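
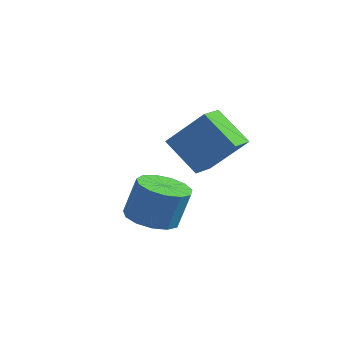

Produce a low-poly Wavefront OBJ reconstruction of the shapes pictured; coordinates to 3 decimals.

v -3.41 2.702 3.418
v -2.012 3.213 5.025
v -3.576 3.801 3.213
v -2.179 4.312 4.82
v -1.981 2.688 2.18
v -0.584 3.199 3.787
v -2.148 3.787 1.975
v -0.75 4.298 3.582
v -1.364 -0.695 1.456
v -0.698 -1.48 1.492
v -0.371 -1.131 3.06
v -1.036 -0.345 3.024
v -0.394 -1.015 1.325
v -0.066 -0.666 2.893
v -0.397 -0.448 1.199
v -0.07 -0.099 2.768
v -0.707 0.04 1.155
v -0.38 0.389 2.724
v -1.226 0.295 1.207
v -0.899 0.644 2.775
v -1.788 0.236 1.337
v -1.461 0.585 2.906
v -2.216 -0.118 1.505
v -1.889 0.231 3.074
v -2.373 -0.656 1.657
v -2.046 -0.307 3.226
v -2.209 -1.206 1.746
v -1.882 -0.856 3.314
v -1.778 -1.593 1.742
v -1.45 -1.244 3.311
v -1.214 -1.695 1.647
v -0.887 -1.346 3.216
f 2 4 1
f 5 2 1
f 1 4 3
f 3 5 1
f 2 8 4
f 6 2 5
f 6 8 2
f 4 8 3
f 7 5 3
f 3 8 7
f 7 6 5
f 8 6 7
f 10 9 13
f 10 13 11
f 11 13 14
f 11 14 12
f 13 9 15
f 13 15 14
f 14 15 16
f 14 16 12
f 15 9 17
f 15 17 16
f 16 17 18
f 16 18 12
f 17 9 19
f 17 19 18
f 18 19 20
f 18 20 12
f 19 9 21
f 19 21 20
f 20 21 22
f 20 22 12
f 21 9 23
f 21 23 22
f 22 23 24
f 22 24 12
f 23 9 25
f 23 25 24
f 24 25 26
f 24 26 12
f 25 9 27
f 25 27 26
f 26 27 28
f 26 28 12
f 27 9 29
f 27 29 28
f 28 29 30
f 28 30 12
f 29 9 31
f 29 31 30
f 30 31 32
f 30 32 12
f 31 9 10
f 31 10 32
f 32 10 11
f 32 11 12



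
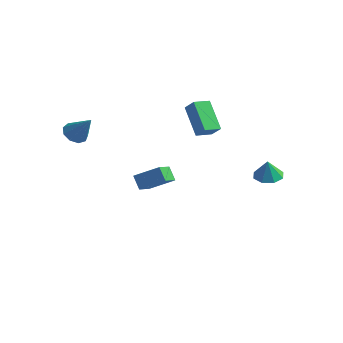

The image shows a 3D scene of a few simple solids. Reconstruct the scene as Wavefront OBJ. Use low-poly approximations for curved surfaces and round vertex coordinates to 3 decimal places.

v -3.946 3.128 -4.172
v -3.779 2.013 -3.586
v -2.731 3.719 -3.392
v -2.565 2.605 -2.806
v -3.375 2.855 -4.854
v -3.209 1.741 -4.268
v -2.161 3.447 -4.074
v -1.994 2.332 -3.488
v -3.495 -3.022 2.15
v -3.14 -2.495 1.856
v -2.525 -2.998 3.37
v -3.492 -2.323 2.132
v -3.845 -2.477 2.416
v -4.034 -2.887 2.575
v -3.972 -3.36 2.535
v -3.686 -3.675 2.315
v -3.312 -3.685 2.017
v -3.023 -3.384 1.781
v -2.955 -2.914 1.718
v -0.385 1.736 2.72
v 0.208 1.642 3.35
v -0.032 2.605 2.517
v 0.561 2.512 3.147
v 0.799 0.968 1.493
v 1.392 0.875 2.123
v 1.152 1.838 1.29
v 1.745 1.744 1.92
v 3.291 3.729 -1.881
v 4.072 3.842 -1.88
v 3.309 3.591 -0.799
v 3.764 4.357 -1.809
v 3.178 4.504 -1.78
v 2.658 4.197 -1.81
v 2.509 3.616 -1.881
v 2.817 3.1 -1.952
v 3.403 2.954 -1.981
v 3.923 3.261 -1.951
f 2 4 1
f 5 2 1
f 1 4 3
f 3 5 1
f 2 8 4
f 6 2 5
f 6 8 2
f 4 8 3
f 7 5 3
f 3 8 7
f 7 6 5
f 8 6 7
f 10 9 12
f 10 12 11
f 12 9 13
f 12 13 11
f 13 9 14
f 13 14 11
f 14 9 15
f 14 15 11
f 15 9 16
f 15 16 11
f 16 9 17
f 16 17 11
f 17 9 18
f 17 18 11
f 18 9 19
f 18 19 11
f 19 9 10
f 19 10 11
f 21 23 20
f 24 21 20
f 20 23 22
f 22 24 20
f 21 27 23
f 25 21 24
f 25 27 21
f 23 27 22
f 26 24 22
f 22 27 26
f 26 25 24
f 27 25 26
f 29 28 31
f 29 31 30
f 31 28 32
f 31 32 30
f 32 28 33
f 32 33 30
f 33 28 34
f 33 34 30
f 34 28 35
f 34 35 30
f 35 28 36
f 35 36 30
f 36 28 37
f 36 37 30
f 37 28 29
f 37 29 30



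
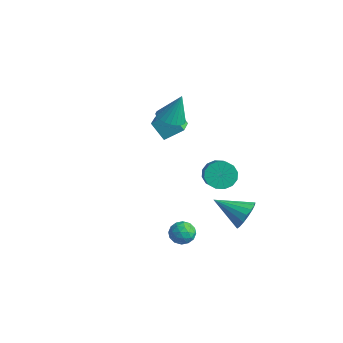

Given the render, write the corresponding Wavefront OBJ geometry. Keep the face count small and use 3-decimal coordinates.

v -1.954 0.711 1.237
v -1.321 0.191 1.277
v -1.646 1.209 2.823
v -1.178 0.455 1.167
v -1.153 0.758 1.067
v -1.25 1.054 0.993
v -1.454 1.298 0.956
v -1.734 1.452 0.962
v -2.048 1.494 1.01
v -2.347 1.416 1.093
v -2.587 1.232 1.197
v -2.73 0.968 1.308
v -2.755 0.665 1.407
v -2.658 0.369 1.481
v -2.454 0.125 1.518
v -2.174 -0.029 1.512
v -1.86 -0.071 1.464
v -1.561 0.007 1.382
v 3.395 1.331 -3.462
v 4.029 0.943 -2.921
v 2.045 0.329 -2.598
v 3.906 1.302 -2.698
v 3.665 1.667 -2.649
v 3.363 1.956 -2.788
v 3.067 2.101 -3.08
v 2.847 2.07 -3.46
v 2.753 1.87 -3.841
v 2.805 1.546 -4.134
v 2.992 1.173 -4.274
v 3.272 0.836 -4.228
v 3.58 0.612 -4.006
v 3.845 0.554 -3.66
v 4.008 0.673 -3.268
v 1.554 1.02 -1.229
v 2.019 0.875 -1.925
v 3.132 0.135 -1.027
v 2.666 0.28 -0.331
v 2.158 1.265 -1.775
v 3.27 0.524 -0.877
v 2.134 1.589 -1.478
v 3.246 0.848 -0.581
v 1.955 1.761 -1.115
v 3.067 1.02 -0.217
v 1.669 1.734 -0.782
v 2.781 0.993 0.116
v 1.351 1.516 -0.569
v 2.464 0.775 0.329
v 1.088 1.165 -0.533
v 2.201 0.425 0.365
v 0.95 0.776 -0.683
v 2.062 0.035 0.215
v 0.974 0.452 -0.979
v 2.086 -0.289 -0.082
v 1.153 0.28 -1.343
v 2.265 -0.461 -0.445
v 1.439 0.307 -1.676
v 2.551 -0.434 -0.778
v 1.756 0.525 -1.889
v 2.869 -0.216 -0.991
v -2.111 0.408 -0.429
v -2.862 0.15 0.524
v -3.242 1.551 -1.011
v -3.993 1.293 -0.058
v -1.567 1.287 0.238
v -2.318 1.029 1.191
v -2.698 2.43 -0.344
v -3.449 2.172 0.609
v 3.062 -2.996 -2.502
v 3.399 -2.695 -1.947
v 4.081 -3.305 -2.953
v 4.418 -3.004 -2.398
v 4.03 -3.597 -2.303
v 3.4 -3.406 -2.024
v 4.08 -2.594 -2.876
v 3.45 -2.403 -2.597
v 4.028 -2.447 -2.178
v 3.997 -3.067 -1.824
v 3.483 -2.933 -3.076
v 3.452 -3.553 -2.722
v 3.141 -2.818 -2.185
v 4.339 -3.182 -2.715
v 4.111 -3.53 -2.659
v 4.309 -3.354 -2.333
v 3.142 -3.236 -2.23
v 3.34 -3.06 -1.904
v 3.71 -3.59 -2.113
v 4.14 -2.94 -2.996
v 4.338 -2.764 -2.67
v 3.171 -2.646 -2.567
v 3.369 -2.47 -2.241
v 3.77 -2.41 -2.787
v 3.709 -2.496 -1.995
v 4.308 -2.678 -2.26
v 4.109 -2.436 -2.541
v 3.739 -2.324 -2.377
v 3.69 -2.86 -1.786
v 4.29 -3.042 -2.052
v 4.061 -3.391 -1.996
v 3.691 -3.278 -1.831
v 4.06 -2.715 -1.922
v 3.19 -2.958 -2.848
v 3.79 -3.14 -3.114
v 3.789 -2.722 -3.069
v 3.419 -2.609 -2.904
v 3.172 -3.322 -2.64
v 3.771 -3.504 -2.905
v 3.741 -3.676 -2.523
v 3.371 -3.564 -2.359
v 3.42 -3.285 -2.978
f 2 1 4
f 2 4 3
f 4 1 5
f 4 5 3
f 5 1 6
f 5 6 3
f 6 1 7
f 6 7 3
f 7 1 8
f 7 8 3
f 8 1 9
f 8 9 3
f 9 1 10
f 9 10 3
f 10 1 11
f 10 11 3
f 11 1 12
f 11 12 3
f 12 1 13
f 12 13 3
f 13 1 14
f 13 14 3
f 14 1 15
f 14 15 3
f 15 1 16
f 15 16 3
f 16 1 17
f 16 17 3
f 17 1 18
f 17 18 3
f 18 1 2
f 18 2 3
f 20 19 22
f 20 22 21
f 22 19 23
f 22 23 21
f 23 19 24
f 23 24 21
f 24 19 25
f 24 25 21
f 25 19 26
f 25 26 21
f 26 19 27
f 26 27 21
f 27 19 28
f 27 28 21
f 28 19 29
f 28 29 21
f 29 19 30
f 29 30 21
f 30 19 31
f 30 31 21
f 31 19 32
f 31 32 21
f 32 19 33
f 32 33 21
f 33 19 20
f 33 20 21
f 35 34 38
f 35 38 36
f 36 38 39
f 36 39 37
f 38 34 40
f 38 40 39
f 39 40 41
f 39 41 37
f 40 34 42
f 40 42 41
f 41 42 43
f 41 43 37
f 42 34 44
f 42 44 43
f 43 44 45
f 43 45 37
f 44 34 46
f 44 46 45
f 45 46 47
f 45 47 37
f 46 34 48
f 46 48 47
f 47 48 49
f 47 49 37
f 48 34 50
f 48 50 49
f 49 50 51
f 49 51 37
f 50 34 52
f 50 52 51
f 51 52 53
f 51 53 37
f 52 34 54
f 52 54 53
f 53 54 55
f 53 55 37
f 54 34 56
f 54 56 55
f 55 56 57
f 55 57 37
f 56 34 58
f 56 58 57
f 57 58 59
f 57 59 37
f 58 34 35
f 58 35 59
f 59 35 36
f 59 36 37
f 61 63 60
f 64 61 60
f 60 63 62
f 62 64 60
f 61 67 63
f 65 61 64
f 65 67 61
f 63 67 62
f 66 64 62
f 62 67 66
f 66 65 64
f 67 65 66
f 68 105 84
f 105 79 108
f 84 108 73
f 105 108 84
f 68 84 80
f 84 73 85
f 80 85 69
f 84 85 80
f 68 80 89
f 80 69 90
f 89 90 75
f 80 90 89
f 68 89 101
f 89 75 104
f 101 104 78
f 89 104 101
f 68 101 105
f 101 78 109
f 105 109 79
f 101 109 105
f 69 85 96
f 85 73 99
f 96 99 77
f 85 99 96
f 73 108 86
f 108 79 107
f 86 107 72
f 108 107 86
f 79 109 106
f 109 78 102
f 106 102 70
f 109 102 106
f 78 104 103
f 104 75 91
f 103 91 74
f 104 91 103
f 75 90 95
f 90 69 92
f 95 92 76
f 90 92 95
f 71 97 83
f 97 77 98
f 83 98 72
f 97 98 83
f 71 83 81
f 83 72 82
f 81 82 70
f 83 82 81
f 71 81 88
f 81 70 87
f 88 87 74
f 81 87 88
f 71 88 93
f 88 74 94
f 93 94 76
f 88 94 93
f 71 93 97
f 93 76 100
f 97 100 77
f 93 100 97
f 72 98 86
f 98 77 99
f 86 99 73
f 98 99 86
f 70 82 106
f 82 72 107
f 106 107 79
f 82 107 106
f 74 87 103
f 87 70 102
f 103 102 78
f 87 102 103
f 76 94 95
f 94 74 91
f 95 91 75
f 94 91 95
f 77 100 96
f 100 76 92
f 96 92 69
f 100 92 96



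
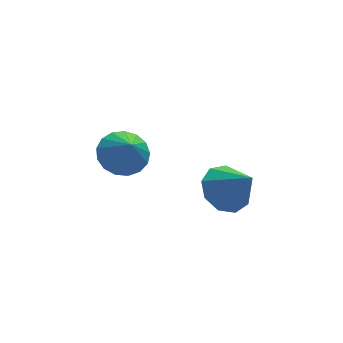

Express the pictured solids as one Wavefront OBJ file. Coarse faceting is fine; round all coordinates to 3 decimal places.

v -0.115 0.155 -0.666
v 0.264 -0.481 -1.141
v -0.005 -0.535 0.346
v 0.588 -0.244 -1.014
v 0.751 0.086 -0.808
v 0.715 0.431 -0.569
v 0.489 0.712 -0.352
v 0.125 0.867 -0.207
v -0.294 0.858 -0.168
v -0.673 0.688 -0.242
v -0.923 0.396 -0.414
v -0.988 0.049 -0.644
v -0.854 -0.274 -0.878
v -0.55 -0.499 -1.064
v -0.146 -0.573 -1.159
v 3.567 0.806 -4.101
v 4.475 0.942 -4.442
v 4.173 -0.086 -2.839
v 4.314 1.434 -4.016
v 3.802 1.632 -3.631
v 3.181 1.444 -3.465
v 2.74 0.956 -3.597
v 2.686 0.398 -3.965
v 3.044 0.031 -4.396
v 3.646 0.026 -4.69
v 4.212 0.386 -4.708
f 2 1 4
f 2 4 3
f 4 1 5
f 4 5 3
f 5 1 6
f 5 6 3
f 6 1 7
f 6 7 3
f 7 1 8
f 7 8 3
f 8 1 9
f 8 9 3
f 9 1 10
f 9 10 3
f 10 1 11
f 10 11 3
f 11 1 12
f 11 12 3
f 12 1 13
f 12 13 3
f 13 1 14
f 13 14 3
f 14 1 15
f 14 15 3
f 15 1 2
f 15 2 3
f 17 16 19
f 17 19 18
f 19 16 20
f 19 20 18
f 20 16 21
f 20 21 18
f 21 16 22
f 21 22 18
f 22 16 23
f 22 23 18
f 23 16 24
f 23 24 18
f 24 16 25
f 24 25 18
f 25 16 26
f 25 26 18
f 26 16 17
f 26 17 18



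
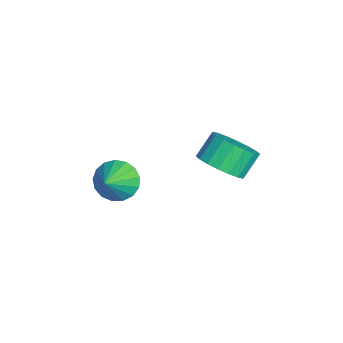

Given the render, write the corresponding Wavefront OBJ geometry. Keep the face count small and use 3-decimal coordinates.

v -0.342 2.521 0.824
v 0.464 2.748 1.152
v -0.011 3.287 1.945
v -0.818 3.059 1.616
v 0.383 3.048 0.9
v -0.093 3.587 1.693
v 0.158 3.244 0.632
v -0.317 3.783 1.425
v -0.166 3.296 0.402
v -0.641 3.835 1.195
v -0.525 3.195 0.256
v -1 3.734 1.049
v -0.847 2.96 0.222
v -1.323 3.499 1.015
v -1.07 2.638 0.307
v -1.545 3.177 1.1
v -1.149 2.293 0.495
v -1.624 2.832 1.288
v -1.067 1.993 0.747
v -1.543 2.532 1.54
v -0.843 1.797 1.015
v -1.318 2.336 1.808
v -0.519 1.745 1.245
v -0.994 2.284 2.038
v -0.16 1.846 1.391
v -0.635 2.385 2.184
v 0.163 2.081 1.425
v -0.313 2.62 2.218
v 0.385 2.403 1.34
v -0.09 2.942 2.133
v -0.842 -0.848 -0.227
v -0.404 -1.003 -0.902
v 0.122 -1.232 0.487
v -0.318 -0.629 -0.818
v -0.352 -0.306 -0.598
v -0.499 -0.107 -0.293
v -0.724 -0.078 0.027
v -0.977 -0.225 0.289
v -1.198 -0.515 0.433
v -1.338 -0.882 0.425
v -1.365 -1.241 0.268
v -1.272 -1.51 -0.002
v -1.08 -1.627 -0.324
v -0.834 -1.566 -0.623
v -0.59 -1.341 -0.832
f 2 1 5
f 2 5 3
f 3 5 6
f 3 6 4
f 5 1 7
f 5 7 6
f 6 7 8
f 6 8 4
f 7 1 9
f 7 9 8
f 8 9 10
f 8 10 4
f 9 1 11
f 9 11 10
f 10 11 12
f 10 12 4
f 11 1 13
f 11 13 12
f 12 13 14
f 12 14 4
f 13 1 15
f 13 15 14
f 14 15 16
f 14 16 4
f 15 1 17
f 15 17 16
f 16 17 18
f 16 18 4
f 17 1 19
f 17 19 18
f 18 19 20
f 18 20 4
f 19 1 21
f 19 21 20
f 20 21 22
f 20 22 4
f 21 1 23
f 21 23 22
f 22 23 24
f 22 24 4
f 23 1 25
f 23 25 24
f 24 25 26
f 24 26 4
f 25 1 27
f 25 27 26
f 26 27 28
f 26 28 4
f 27 1 29
f 27 29 28
f 28 29 30
f 28 30 4
f 29 1 2
f 29 2 30
f 30 2 3
f 30 3 4
f 32 31 34
f 32 34 33
f 34 31 35
f 34 35 33
f 35 31 36
f 35 36 33
f 36 31 37
f 36 37 33
f 37 31 38
f 37 38 33
f 38 31 39
f 38 39 33
f 39 31 40
f 39 40 33
f 40 31 41
f 40 41 33
f 41 31 42
f 41 42 33
f 42 31 43
f 42 43 33
f 43 31 44
f 43 44 33
f 44 31 45
f 44 45 33
f 45 31 32
f 45 32 33



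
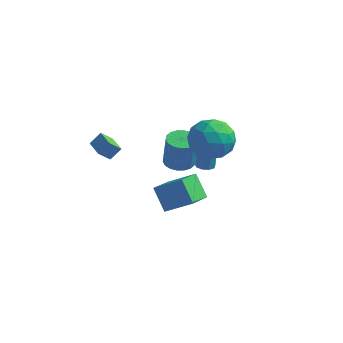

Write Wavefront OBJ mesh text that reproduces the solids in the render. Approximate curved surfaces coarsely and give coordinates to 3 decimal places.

v 1.125 1.897 -0.492
v 1.634 1.876 -0.499
v 1.665 2.102 1.044
v 1.155 2.123 1.052
v 1.527 2.205 -0.545
v 1.558 2.431 0.998
v 1.232 2.39 -0.566
v 1.263 2.616 0.977
v 0.887 2.344 -0.552
v 0.918 2.57 0.991
v 0.652 2.089 -0.51
v 0.683 2.315 1.033
v 0.639 1.744 -0.46
v 0.67 1.97 1.084
v 0.853 1.471 -0.424
v 0.884 1.697 1.119
v 1.194 1.397 -0.42
v 1.225 1.623 1.123
v 1.502 1.557 -0.449
v 1.533 1.783 1.094
v -2.839 -1.369 1.539
v -3.228 -1.839 2.131
v -2.476 -0.928 2.127
v -2.865 -1.398 2.719
v -1.975 -2.082 1.541
v -2.364 -2.552 2.133
v -1.612 -1.641 2.129
v -2.001 -2.111 2.721
v 1.471 1.576 2.728
v 2.182 1.331 1.728
v 2.018 -0.191 3.552
v 2.729 -0.436 2.552
v 3.056 0.476 3.342
v 2.718 1.568 2.834
v 1.482 -0.428 2.446
v 1.144 0.664 1.938
v 2.189 0.092 1.554
v 3.161 0.651 2.108
v 1.039 0.489 3.172
v 2.011 1.048 3.726
v 1.778 1.609 2.156
v 2.422 -0.469 3.124
v 2.614 0.068 3.589
v 3.032 -0.077 3.001
v 2.093 1.748 2.806
v 2.511 1.604 2.218
v 3.025 1.102 3.167
v 1.689 -0.464 3.062
v 2.107 -0.608 2.474
v 1.168 1.217 2.279
v 1.586 1.072 1.691
v 1.175 0.038 2.113
v 2.2 0.736 1.466
v 2.522 -0.303 1.95
v 1.789 -0.298 1.888
v 1.59 0.344 1.589
v 2.772 1.064 1.791
v 3.094 0.026 2.275
v 3.286 0.562 2.74
v 3.087 1.204 2.441
v 2.776 0.336 1.689
v 1.106 1.114 3.005
v 1.428 0.076 3.489
v 1.113 -0.064 2.839
v 0.914 0.578 2.54
v 1.678 1.443 3.33
v 2 0.404 3.814
v 2.61 0.796 3.691
v 2.411 1.438 3.392
v 1.424 0.804 3.591
v -1.136 3.512 -1.991
v -0.319 3.623 -2.085
v -0.087 3.499 -0.224
v -0.904 3.388 -0.129
v -0.445 3.968 -2.047
v -0.213 3.844 -0.185
v -0.708 4.223 -1.997
v -0.476 4.099 -0.135
v -1.055 4.337 -1.946
v -0.823 4.213 -0.084
v -1.419 4.287 -1.904
v -1.187 4.164 -0.042
v -1.726 4.084 -1.879
v -1.495 3.961 -0.018
v -1.917 3.768 -1.876
v -1.685 3.644 -0.015
v -1.953 3.401 -1.896
v -1.721 3.277 -0.035
v -1.827 3.056 -1.935
v -1.595 2.932 -0.073
v -1.564 2.801 -1.985
v -1.332 2.677 -0.123
v -1.217 2.687 -2.036
v -0.985 2.563 -0.174
v -0.853 2.736 -2.078
v -0.621 2.613 -0.216
v -0.545 2.939 -2.102
v -0.314 2.816 -0.241
v -0.355 3.256 -2.105
v -0.123 3.132 -0.244
v -1.417 2.821 -3.211
v -1.375 1.158 -2.548
v -0.021 3.197 -2.355
v 0.021 1.535 -1.693
v -0.561 2.365 -4.407
v -0.519 0.703 -3.745
v 0.835 2.742 -3.552
v 0.877 1.079 -2.889
f 2 1 5
f 2 5 3
f 3 5 6
f 3 6 4
f 5 1 7
f 5 7 6
f 6 7 8
f 6 8 4
f 7 1 9
f 7 9 8
f 8 9 10
f 8 10 4
f 9 1 11
f 9 11 10
f 10 11 12
f 10 12 4
f 11 1 13
f 11 13 12
f 12 13 14
f 12 14 4
f 13 1 15
f 13 15 14
f 14 15 16
f 14 16 4
f 15 1 17
f 15 17 16
f 16 17 18
f 16 18 4
f 17 1 19
f 17 19 18
f 18 19 20
f 18 20 4
f 19 1 2
f 19 2 20
f 20 2 3
f 20 3 4
f 22 24 21
f 25 22 21
f 21 24 23
f 23 25 21
f 22 28 24
f 26 22 25
f 26 28 22
f 24 28 23
f 27 25 23
f 23 28 27
f 27 26 25
f 28 26 27
f 29 66 45
f 66 40 69
f 45 69 34
f 66 69 45
f 29 45 41
f 45 34 46
f 41 46 30
f 45 46 41
f 29 41 50
f 41 30 51
f 50 51 36
f 41 51 50
f 29 50 62
f 50 36 65
f 62 65 39
f 50 65 62
f 29 62 66
f 62 39 70
f 66 70 40
f 62 70 66
f 30 46 57
f 46 34 60
f 57 60 38
f 46 60 57
f 34 69 47
f 69 40 68
f 47 68 33
f 69 68 47
f 40 70 67
f 70 39 63
f 67 63 31
f 70 63 67
f 39 65 64
f 65 36 52
f 64 52 35
f 65 52 64
f 36 51 56
f 51 30 53
f 56 53 37
f 51 53 56
f 32 58 44
f 58 38 59
f 44 59 33
f 58 59 44
f 32 44 42
f 44 33 43
f 42 43 31
f 44 43 42
f 32 42 49
f 42 31 48
f 49 48 35
f 42 48 49
f 32 49 54
f 49 35 55
f 54 55 37
f 49 55 54
f 32 54 58
f 54 37 61
f 58 61 38
f 54 61 58
f 33 59 47
f 59 38 60
f 47 60 34
f 59 60 47
f 31 43 67
f 43 33 68
f 67 68 40
f 43 68 67
f 35 48 64
f 48 31 63
f 64 63 39
f 48 63 64
f 37 55 56
f 55 35 52
f 56 52 36
f 55 52 56
f 38 61 57
f 61 37 53
f 57 53 30
f 61 53 57
f 72 71 75
f 72 75 73
f 73 75 76
f 73 76 74
f 75 71 77
f 75 77 76
f 76 77 78
f 76 78 74
f 77 71 79
f 77 79 78
f 78 79 80
f 78 80 74
f 79 71 81
f 79 81 80
f 80 81 82
f 80 82 74
f 81 71 83
f 81 83 82
f 82 83 84
f 82 84 74
f 83 71 85
f 83 85 84
f 84 85 86
f 84 86 74
f 85 71 87
f 85 87 86
f 86 87 88
f 86 88 74
f 87 71 89
f 87 89 88
f 88 89 90
f 88 90 74
f 89 71 91
f 89 91 90
f 90 91 92
f 90 92 74
f 91 71 93
f 91 93 92
f 92 93 94
f 92 94 74
f 93 71 95
f 93 95 94
f 94 95 96
f 94 96 74
f 95 71 97
f 95 97 96
f 96 97 98
f 96 98 74
f 97 71 99
f 97 99 98
f 98 99 100
f 98 100 74
f 99 71 72
f 99 72 100
f 100 72 73
f 100 73 74
f 102 104 101
f 105 102 101
f 101 104 103
f 103 105 101
f 102 108 104
f 106 102 105
f 106 108 102
f 104 108 103
f 107 105 103
f 103 108 107
f 107 106 105
f 108 106 107



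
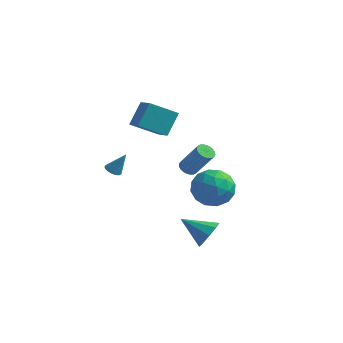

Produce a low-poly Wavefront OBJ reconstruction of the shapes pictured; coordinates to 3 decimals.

v -3.167 -2.183 -0.79
v -2.792 -2.514 -0.894
v -2.553 -1.857 0.39
v -2.714 -2.304 -0.992
v -2.74 -2.067 -1.044
v -2.863 -1.857 -1.038
v -3.056 -1.721 -0.975
v -3.275 -1.691 -0.87
v -3.468 -1.774 -0.747
v -3.593 -1.951 -0.633
v -3.62 -2.181 -0.556
v -3.543 -2.411 -0.532
v -3.38 -2.589 -0.567
v -3.168 -2.675 -0.654
v -2.956 -2.647 -0.772
v -1.718 -2.05 2.876
v -1.567 -1.052 4.091
v -2.71 -1.176 2.281
v -2.56 -0.178 3.496
v -0.46 -1.202 2.024
v -0.31 -0.204 3.239
v -1.453 -0.328 1.429
v -1.302 0.67 2.644
v 2.671 -2.604 -3.832
v 3.136 -2.796 -3.05
v 1.129 -2.816 -2.968
v 3.027 -2.171 -3.09
v 2.752 -1.748 -3.477
v 2.438 -1.725 -4.03
v 2.234 -2.114 -4.491
v 2.234 -2.731 -4.643
v 2.438 -3.289 -4.416
v 2.752 -3.526 -3.915
v 3.027 -3.332 -3.376
v 1.541 -1.715 -0.059
v 2.507 -0.924 0.031
v 2.353 -2.516 -1.731
v 3.319 -1.725 -1.641
v 3.18 -2.642 -0.801
v 2.679 -2.147 0.233
v 2.181 -1.293 -1.933
v 1.68 -0.798 -0.899
v 2.903 -0.664 -1.127
v 3.52 -1.497 -0.428
v 1.34 -1.943 -1.272
v 1.957 -2.776 -0.573
v 1.953 -1.249 0.133
v 2.907 -2.191 -1.833
v 2.826 -2.73 -1.339
v 3.394 -2.265 -1.286
v 2.054 -1.968 0.251
v 2.621 -1.503 0.304
v 3.017 -2.513 -0.185
v 2.239 -1.937 -2.004
v 2.806 -1.472 -1.951
v 1.466 -1.175 -0.414
v 2.034 -0.71 -0.361
v 1.843 -0.927 -1.515
v 2.753 -0.631 -0.495
v 3.23 -1.102 -1.478
v 2.562 -0.848 -1.649
v 2.267 -0.557 -1.041
v 3.116 -1.121 -0.084
v 3.593 -1.592 -1.067
v 3.512 -2.131 -0.573
v 3.217 -1.84 0.035
v 3.348 -0.968 -0.764
v 1.267 -1.848 -0.633
v 1.744 -2.319 -1.616
v 1.643 -1.6 -1.735
v 1.348 -1.309 -1.127
v 1.63 -2.338 -0.222
v 2.107 -2.809 -1.205
v 2.593 -2.883 -0.659
v 2.298 -2.592 -0.051
v 1.512 -2.472 -0.936
v -0.251 0.776 -1.392
v 0.211 0.804 -1.707
v 1.294 0.753 -0.122
v 0.831 0.724 0.192
v 0.17 1.016 -1.673
v 1.253 0.964 -0.088
v 0.065 1.191 -1.595
v 1.148 1.14 -0.01
v -0.088 1.303 -1.487
v 0.994 1.252 0.098
v -0.266 1.335 -1.364
v 0.816 1.284 0.221
v -0.442 1.281 -1.246
v 0.641 1.23 0.339
v -0.589 1.151 -1.15
v 0.494 1.1 0.435
v -0.684 0.963 -1.091
v 0.398 0.912 0.494
v -0.714 0.747 -1.078
v 0.369 0.696 0.507
v -0.673 0.536 -1.112
v 0.41 0.484 0.473
v -0.568 0.36 -1.19
v 0.515 0.309 0.395
v -0.414 0.248 -1.298
v 0.668 0.197 0.287
v -0.236 0.216 -1.421
v 0.846 0.165 0.164
v -0.061 0.27 -1.539
v 1.022 0.219 0.046
v 0.086 0.4 -1.635
v 1.169 0.349 -0.05
v 0.182 0.588 -1.694
v 1.264 0.537 -0.109
f 2 1 4
f 2 4 3
f 4 1 5
f 4 5 3
f 5 1 6
f 5 6 3
f 6 1 7
f 6 7 3
f 7 1 8
f 7 8 3
f 8 1 9
f 8 9 3
f 9 1 10
f 9 10 3
f 10 1 11
f 10 11 3
f 11 1 12
f 11 12 3
f 12 1 13
f 12 13 3
f 13 1 14
f 13 14 3
f 14 1 15
f 14 15 3
f 15 1 2
f 15 2 3
f 17 19 16
f 20 17 16
f 16 19 18
f 18 20 16
f 17 23 19
f 21 17 20
f 21 23 17
f 19 23 18
f 22 20 18
f 18 23 22
f 22 21 20
f 23 21 22
f 25 24 27
f 25 27 26
f 27 24 28
f 27 28 26
f 28 24 29
f 28 29 26
f 29 24 30
f 29 30 26
f 30 24 31
f 30 31 26
f 31 24 32
f 31 32 26
f 32 24 33
f 32 33 26
f 33 24 34
f 33 34 26
f 34 24 25
f 34 25 26
f 35 72 51
f 72 46 75
f 51 75 40
f 72 75 51
f 35 51 47
f 51 40 52
f 47 52 36
f 51 52 47
f 35 47 56
f 47 36 57
f 56 57 42
f 47 57 56
f 35 56 68
f 56 42 71
f 68 71 45
f 56 71 68
f 35 68 72
f 68 45 76
f 72 76 46
f 68 76 72
f 36 52 63
f 52 40 66
f 63 66 44
f 52 66 63
f 40 75 53
f 75 46 74
f 53 74 39
f 75 74 53
f 46 76 73
f 76 45 69
f 73 69 37
f 76 69 73
f 45 71 70
f 71 42 58
f 70 58 41
f 71 58 70
f 42 57 62
f 57 36 59
f 62 59 43
f 57 59 62
f 38 64 50
f 64 44 65
f 50 65 39
f 64 65 50
f 38 50 48
f 50 39 49
f 48 49 37
f 50 49 48
f 38 48 55
f 48 37 54
f 55 54 41
f 48 54 55
f 38 55 60
f 55 41 61
f 60 61 43
f 55 61 60
f 38 60 64
f 60 43 67
f 64 67 44
f 60 67 64
f 39 65 53
f 65 44 66
f 53 66 40
f 65 66 53
f 37 49 73
f 49 39 74
f 73 74 46
f 49 74 73
f 41 54 70
f 54 37 69
f 70 69 45
f 54 69 70
f 43 61 62
f 61 41 58
f 62 58 42
f 61 58 62
f 44 67 63
f 67 43 59
f 63 59 36
f 67 59 63
f 78 77 81
f 78 81 79
f 79 81 82
f 79 82 80
f 81 77 83
f 81 83 82
f 82 83 84
f 82 84 80
f 83 77 85
f 83 85 84
f 84 85 86
f 84 86 80
f 85 77 87
f 85 87 86
f 86 87 88
f 86 88 80
f 87 77 89
f 87 89 88
f 88 89 90
f 88 90 80
f 89 77 91
f 89 91 90
f 90 91 92
f 90 92 80
f 91 77 93
f 91 93 92
f 92 93 94
f 92 94 80
f 93 77 95
f 93 95 94
f 94 95 96
f 94 96 80
f 95 77 97
f 95 97 96
f 96 97 98
f 96 98 80
f 97 77 99
f 97 99 98
f 98 99 100
f 98 100 80
f 99 77 101
f 99 101 100
f 100 101 102
f 100 102 80
f 101 77 103
f 101 103 102
f 102 103 104
f 102 104 80
f 103 77 105
f 103 105 104
f 104 105 106
f 104 106 80
f 105 77 107
f 105 107 106
f 106 107 108
f 106 108 80
f 107 77 109
f 107 109 108
f 108 109 110
f 108 110 80
f 109 77 78
f 109 78 110
f 110 78 79
f 110 79 80



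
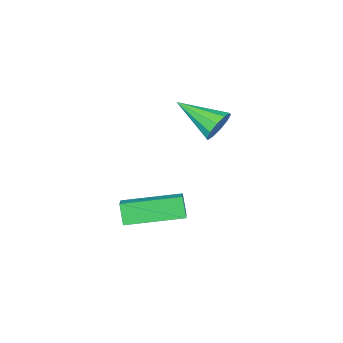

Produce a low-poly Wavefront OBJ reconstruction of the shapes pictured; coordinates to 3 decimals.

v -0.324 -2.051 -0.682
v 0.048 -1.654 -0.18
v 0.404 -3.649 0.042
v -0.36 -1.759 -0.003
v -0.754 -1.976 -0.084
v -0.984 -2.221 -0.394
v -0.962 -2.401 -0.814
v -0.696 -2.447 -1.184
v -0.288 -2.342 -1.361
v 0.106 -2.125 -1.279
v 0.336 -1.88 -0.969
v 0.314 -1.7 -0.549
v 4.444 -1.059 -3.221
v 4.307 -1.479 -2.426
v 2.604 0.076 -2.939
v 2.467 -0.344 -2.143
v 4.933 -0.376 -2.777
v 4.796 -0.796 -1.981
v 3.093 0.759 -2.494
v 2.956 0.339 -1.699
f 2 1 4
f 2 4 3
f 4 1 5
f 4 5 3
f 5 1 6
f 5 6 3
f 6 1 7
f 6 7 3
f 7 1 8
f 7 8 3
f 8 1 9
f 8 9 3
f 9 1 10
f 9 10 3
f 10 1 11
f 10 11 3
f 11 1 12
f 11 12 3
f 12 1 2
f 12 2 3
f 14 16 13
f 17 14 13
f 13 16 15
f 15 17 13
f 14 20 16
f 18 14 17
f 18 20 14
f 16 20 15
f 19 17 15
f 15 20 19
f 19 18 17
f 20 18 19



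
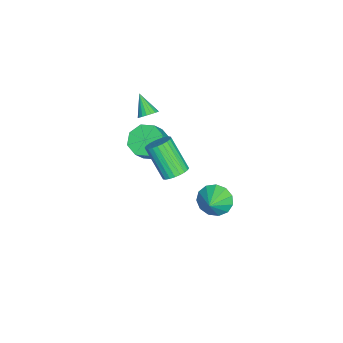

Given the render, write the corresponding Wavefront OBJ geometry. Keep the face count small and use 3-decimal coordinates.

v 0.584 -2.55 3.005
v 0.876 -2.343 3.396
v -0.144 -3.13 3.855
v 0.708 -2.18 3.364
v 0.516 -2.091 3.26
v 0.337 -2.092 3.107
v 0.208 -2.184 2.932
v 0.152 -2.349 2.773
v 0.182 -2.553 2.659
v 0.292 -2.757 2.614
v 0.46 -2.92 2.646
v 0.652 -3.01 2.75
v 0.83 -3.008 2.904
v 0.96 -2.916 3.078
v 1.016 -2.752 3.238
v 0.985 -2.547 3.351
v 0.547 0.717 -3.4
v 1.002 0.482 -4.177
v 1.593 0.623 -2.76
v 1.028 1.004 -4.143
v 0.902 1.435 -3.873
v 0.663 1.638 -3.453
v 0.387 1.549 -3.017
v 0.162 1.195 -2.702
v 0.06 0.69 -2.609
v 0.112 0.193 -2.767
v 0.302 -0.137 -3.127
v 0.571 -0.196 -3.573
v 0.831 0.035 -3.965
v -0.85 -2.65 -0.838
v -0.084 -2.285 -1.264
v 0.537 -2.545 -0.368
v -0.23 -2.91 0.058
v -0.445 -1.792 -0.87
v 0.176 -2.052 0.025
v -1.043 -1.801 -0.458
v -0.422 -2.061 0.438
v -1.529 -2.308 -0.268
v -0.908 -2.567 0.628
v -1.617 -3.015 -0.412
v -0.996 -3.275 0.484
v -1.256 -3.508 -0.805
v -0.635 -3.768 0.09
v -0.658 -3.499 -1.218
v -0.037 -3.759 -0.322
v -0.172 -2.993 -1.408
v 0.449 -3.252 -0.512
v 3.62 -0.634 1.872
v 4.066 -1.134 1.755
v 3.366 -2.105 3.231
v 2.92 -1.606 3.348
v 4.204 -0.98 1.922
v 3.503 -1.951 3.397
v 4.252 -0.773 2.081
v 3.552 -1.745 3.556
v 4.205 -0.546 2.209
v 3.504 -1.517 3.684
v 4.068 -0.331 2.285
v 3.367 -1.302 3.76
v 3.863 -0.163 2.298
v 3.163 -1.134 3.773
v 3.622 -0.067 2.247
v 2.921 -1.038 3.722
v 3.38 -0.057 2.138
v 2.679 -1.028 3.613
v 3.174 -0.135 1.989
v 2.474 -1.106 3.465
v 3.037 -0.289 1.823
v 2.336 -1.26 3.298
v 2.988 -0.495 1.664
v 2.288 -1.467 3.139
v 3.036 -0.723 1.536
v 2.335 -1.694 3.011
v 3.173 -0.938 1.46
v 2.472 -1.909 2.935
v 3.377 -1.106 1.447
v 2.677 -2.077 2.922
v 3.619 -1.202 1.498
v 2.918 -2.173 2.973
v 3.861 -1.212 1.607
v 3.16 -2.183 3.082
f 2 1 4
f 2 4 3
f 4 1 5
f 4 5 3
f 5 1 6
f 5 6 3
f 6 1 7
f 6 7 3
f 7 1 8
f 7 8 3
f 8 1 9
f 8 9 3
f 9 1 10
f 9 10 3
f 10 1 11
f 10 11 3
f 11 1 12
f 11 12 3
f 12 1 13
f 12 13 3
f 13 1 14
f 13 14 3
f 14 1 15
f 14 15 3
f 15 1 16
f 15 16 3
f 16 1 2
f 16 2 3
f 18 17 20
f 18 20 19
f 20 17 21
f 20 21 19
f 21 17 22
f 21 22 19
f 22 17 23
f 22 23 19
f 23 17 24
f 23 24 19
f 24 17 25
f 24 25 19
f 25 17 26
f 25 26 19
f 26 17 27
f 26 27 19
f 27 17 28
f 27 28 19
f 28 17 29
f 28 29 19
f 29 17 18
f 29 18 19
f 31 30 34
f 31 34 32
f 32 34 35
f 32 35 33
f 34 30 36
f 34 36 35
f 35 36 37
f 35 37 33
f 36 30 38
f 36 38 37
f 37 38 39
f 37 39 33
f 38 30 40
f 38 40 39
f 39 40 41
f 39 41 33
f 40 30 42
f 40 42 41
f 41 42 43
f 41 43 33
f 42 30 44
f 42 44 43
f 43 44 45
f 43 45 33
f 44 30 46
f 44 46 45
f 45 46 47
f 45 47 33
f 46 30 31
f 46 31 47
f 47 31 32
f 47 32 33
f 49 48 52
f 49 52 50
f 50 52 53
f 50 53 51
f 52 48 54
f 52 54 53
f 53 54 55
f 53 55 51
f 54 48 56
f 54 56 55
f 55 56 57
f 55 57 51
f 56 48 58
f 56 58 57
f 57 58 59
f 57 59 51
f 58 48 60
f 58 60 59
f 59 60 61
f 59 61 51
f 60 48 62
f 60 62 61
f 61 62 63
f 61 63 51
f 62 48 64
f 62 64 63
f 63 64 65
f 63 65 51
f 64 48 66
f 64 66 65
f 65 66 67
f 65 67 51
f 66 48 68
f 66 68 67
f 67 68 69
f 67 69 51
f 68 48 70
f 68 70 69
f 69 70 71
f 69 71 51
f 70 48 72
f 70 72 71
f 71 72 73
f 71 73 51
f 72 48 74
f 72 74 73
f 73 74 75
f 73 75 51
f 74 48 76
f 74 76 75
f 75 76 77
f 75 77 51
f 76 48 78
f 76 78 77
f 77 78 79
f 77 79 51
f 78 48 80
f 78 80 79
f 79 80 81
f 79 81 51
f 80 48 49
f 80 49 81
f 81 49 50
f 81 50 51



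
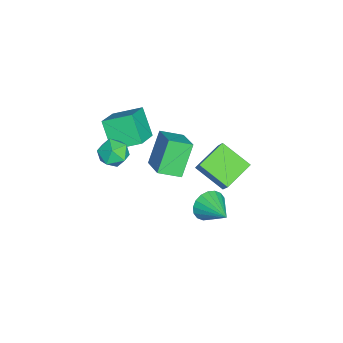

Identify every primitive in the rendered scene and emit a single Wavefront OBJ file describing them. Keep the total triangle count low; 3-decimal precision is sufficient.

v -2.171 -0.807 0.418
v -1.887 -2.031 0.938
v -0.724 -0.135 1.207
v -0.44 -1.359 1.728
v -1.04 -1.261 -1.268
v -0.756 -2.485 -0.747
v 0.407 -0.589 -0.478
v 0.691 -1.813 0.042
v -0.019 0.788 -3.353
v 0.516 0.546 -4.125
v 1.299 1.832 -2.767
v 0.301 0.895 -4.262
v 0.023 1.222 -4.219
v -0.264 1.463 -4.005
v -0.502 1.571 -3.661
v -0.644 1.524 -3.256
v -0.663 1.331 -2.871
v -0.554 1.03 -2.58
v -0.339 0.682 -2.443
v -0.061 0.355 -2.486
v 0.226 0.113 -2.701
v 0.464 0.006 -3.044
v 0.606 0.053 -3.449
v 0.625 0.246 -3.835
v 2.243 -3.609 2.075
v 2.705 -4.073 2.729
v 1.015 -3.627 2.931
v 1.477 -4.091 3.585
v 1.689 -3.208 3.407
v 2.448 -3.197 2.878
v 1.272 -4.503 2.782
v 2.031 -4.492 2.253
v 2.106 -4.626 3.165
v 2.363 -3.825 3.552
v 1.357 -3.875 2.108
v 1.614 -3.074 2.495
v -0.416 -3.744 1.325
v -1.369 -4.373 2.678
v -0.524 -2.205 1.965
v -1.477 -2.834 3.318
v 1.197 -4.046 2.322
v 0.244 -4.675 3.675
v 1.089 -2.507 2.962
v 0.136 -3.136 4.315
v -1.228 -0.086 -1.387
v -2.532 0.954 -0.71
v -0.479 1.451 -2.304
v -1.783 2.49 -1.628
v -0.257 0.25 -0.032
v -1.561 1.289 0.644
v 0.492 1.786 -0.95
v -0.812 2.826 -0.273
f 2 4 1
f 5 2 1
f 1 4 3
f 3 5 1
f 2 8 4
f 6 2 5
f 6 8 2
f 4 8 3
f 7 5 3
f 3 8 7
f 7 6 5
f 8 6 7
f 10 9 12
f 10 12 11
f 12 9 13
f 12 13 11
f 13 9 14
f 13 14 11
f 14 9 15
f 14 15 11
f 15 9 16
f 15 16 11
f 16 9 17
f 16 17 11
f 17 9 18
f 17 18 11
f 18 9 19
f 18 19 11
f 19 9 20
f 19 20 11
f 20 9 21
f 20 21 11
f 21 9 22
f 21 22 11
f 22 9 23
f 22 23 11
f 23 9 24
f 23 24 11
f 24 9 10
f 24 10 11
f 25 36 30
f 25 30 26
f 25 26 32
f 25 32 35
f 25 35 36
f 26 30 34
f 30 36 29
f 36 35 27
f 35 32 31
f 32 26 33
f 28 34 29
f 28 29 27
f 28 27 31
f 28 31 33
f 28 33 34
f 29 34 30
f 27 29 36
f 31 27 35
f 33 31 32
f 34 33 26
f 38 40 37
f 41 38 37
f 37 40 39
f 39 41 37
f 38 44 40
f 42 38 41
f 42 44 38
f 40 44 39
f 43 41 39
f 39 44 43
f 43 42 41
f 44 42 43
f 46 48 45
f 49 46 45
f 45 48 47
f 47 49 45
f 46 52 48
f 50 46 49
f 50 52 46
f 48 52 47
f 51 49 47
f 47 52 51
f 51 50 49
f 52 50 51



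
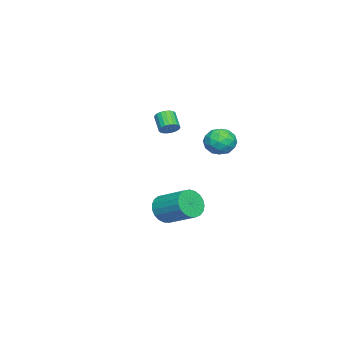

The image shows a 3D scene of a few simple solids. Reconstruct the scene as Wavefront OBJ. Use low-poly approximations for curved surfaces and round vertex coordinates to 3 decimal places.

v -2.474 0.915 2.524
v -2.265 1.226 2.941
v -2.918 0.735 3.633
v -3.126 0.425 3.216
v -2.443 1.357 2.867
v -3.095 0.866 3.559
v -2.625 1.412 2.734
v -3.278 0.921 3.425
v -2.782 1.381 2.564
v -3.434 0.89 3.256
v -2.885 1.27 2.388
v -3.538 0.779 3.079
v -2.917 1.097 2.235
v -3.57 0.606 2.926
v -2.873 0.893 2.132
v -3.525 0.402 2.823
v -2.759 0.693 2.097
v -3.412 0.202 2.788
v -2.596 0.531 2.136
v -3.249 0.04 2.827
v -2.412 0.436 2.242
v -3.065 -0.055 2.933
v -2.239 0.423 2.397
v -2.891 -0.067 3.088
v -2.106 0.496 2.574
v -2.759 0.005 3.265
v -2.037 0.641 2.742
v -2.689 0.15 3.434
v -2.043 0.834 2.873
v -2.696 0.343 3.564
v -2.124 1.041 2.943
v -2.776 0.55 3.635
v -2.996 3.923 2.099
v -2.47 4.044 2.824
v -1.85 3.396 1.356
v -1.324 3.517 2.081
v -1.967 2.882 2.09
v -2.675 3.207 2.549
v -1.645 4.233 1.631
v -2.353 4.558 2.09
v -1.635 4.235 2.535
v -1.834 3.4 2.819
v -2.486 4.04 1.361
v -2.685 3.205 1.645
v -2.833 4.029 2.527
v -1.487 3.411 1.653
v -1.865 3.037 1.659
v -1.556 3.108 2.085
v -2.954 3.538 2.365
v -2.645 3.609 2.792
v -2.35 2.926 2.36
v -1.675 3.831 1.388
v -1.366 3.902 1.815
v -2.764 4.332 2.095
v -2.455 4.403 2.521
v -1.97 4.514 1.82
v -2.033 4.213 2.783
v -1.36 3.904 2.346
v -1.548 4.324 2.082
v -1.964 4.516 2.351
v -2.15 3.722 2.95
v -1.477 3.413 2.513
v -1.855 3.039 2.518
v -2.271 3.231 2.788
v -1.66 3.835 2.78
v -2.843 4.027 1.667
v -2.17 3.718 1.23
v -2.049 4.209 1.392
v -2.465 4.401 1.662
v -2.96 3.536 1.834
v -2.287 3.227 1.397
v -2.356 2.924 1.829
v -2.772 3.116 2.098
v -2.66 3.605 1.4
v 3.27 2.799 -0.623
v 3.815 2.944 -1.273
v 4.374 4.465 -0.467
v 3.83 4.321 0.183
v 3.519 3.111 -1.385
v 4.079 4.633 -0.579
v 3.181 3.225 -1.365
v 3.74 4.746 -0.559
v 2.858 3.266 -1.216
v 3.417 4.787 -0.411
v 2.606 3.225 -0.966
v 3.166 4.746 -0.16
v 2.469 3.111 -0.655
v 3.029 4.632 0.15
v 2.471 2.943 -0.34
v 3.031 4.464 0.466
v 2.611 2.751 -0.073
v 3.17 4.272 0.733
v 2.865 2.566 0.099
v 3.424 4.087 0.905
v 3.189 2.422 0.146
v 3.748 3.943 0.951
v 3.527 2.343 0.06
v 4.086 3.865 0.865
v 3.821 2.344 -0.144
v 4.38 3.865 0.661
v 4.019 2.422 -0.431
v 4.579 3.944 0.375
v 4.088 2.567 -0.751
v 4.648 4.088 0.055
v 4.016 2.751 -1.049
v 4.575 4.272 -0.243
f 2 1 5
f 2 5 3
f 3 5 6
f 3 6 4
f 5 1 7
f 5 7 6
f 6 7 8
f 6 8 4
f 7 1 9
f 7 9 8
f 8 9 10
f 8 10 4
f 9 1 11
f 9 11 10
f 10 11 12
f 10 12 4
f 11 1 13
f 11 13 12
f 12 13 14
f 12 14 4
f 13 1 15
f 13 15 14
f 14 15 16
f 14 16 4
f 15 1 17
f 15 17 16
f 16 17 18
f 16 18 4
f 17 1 19
f 17 19 18
f 18 19 20
f 18 20 4
f 19 1 21
f 19 21 20
f 20 21 22
f 20 22 4
f 21 1 23
f 21 23 22
f 22 23 24
f 22 24 4
f 23 1 25
f 23 25 24
f 24 25 26
f 24 26 4
f 25 1 27
f 25 27 26
f 26 27 28
f 26 28 4
f 27 1 29
f 27 29 28
f 28 29 30
f 28 30 4
f 29 1 31
f 29 31 30
f 30 31 32
f 30 32 4
f 31 1 2
f 31 2 32
f 32 2 3
f 32 3 4
f 33 70 49
f 70 44 73
f 49 73 38
f 70 73 49
f 33 49 45
f 49 38 50
f 45 50 34
f 49 50 45
f 33 45 54
f 45 34 55
f 54 55 40
f 45 55 54
f 33 54 66
f 54 40 69
f 66 69 43
f 54 69 66
f 33 66 70
f 66 43 74
f 70 74 44
f 66 74 70
f 34 50 61
f 50 38 64
f 61 64 42
f 50 64 61
f 38 73 51
f 73 44 72
f 51 72 37
f 73 72 51
f 44 74 71
f 74 43 67
f 71 67 35
f 74 67 71
f 43 69 68
f 69 40 56
f 68 56 39
f 69 56 68
f 40 55 60
f 55 34 57
f 60 57 41
f 55 57 60
f 36 62 48
f 62 42 63
f 48 63 37
f 62 63 48
f 36 48 46
f 48 37 47
f 46 47 35
f 48 47 46
f 36 46 53
f 46 35 52
f 53 52 39
f 46 52 53
f 36 53 58
f 53 39 59
f 58 59 41
f 53 59 58
f 36 58 62
f 58 41 65
f 62 65 42
f 58 65 62
f 37 63 51
f 63 42 64
f 51 64 38
f 63 64 51
f 35 47 71
f 47 37 72
f 71 72 44
f 47 72 71
f 39 52 68
f 52 35 67
f 68 67 43
f 52 67 68
f 41 59 60
f 59 39 56
f 60 56 40
f 59 56 60
f 42 65 61
f 65 41 57
f 61 57 34
f 65 57 61
f 76 75 79
f 76 79 77
f 77 79 80
f 77 80 78
f 79 75 81
f 79 81 80
f 80 81 82
f 80 82 78
f 81 75 83
f 81 83 82
f 82 83 84
f 82 84 78
f 83 75 85
f 83 85 84
f 84 85 86
f 84 86 78
f 85 75 87
f 85 87 86
f 86 87 88
f 86 88 78
f 87 75 89
f 87 89 88
f 88 89 90
f 88 90 78
f 89 75 91
f 89 91 90
f 90 91 92
f 90 92 78
f 91 75 93
f 91 93 92
f 92 93 94
f 92 94 78
f 93 75 95
f 93 95 94
f 94 95 96
f 94 96 78
f 95 75 97
f 95 97 96
f 96 97 98
f 96 98 78
f 97 75 99
f 97 99 98
f 98 99 100
f 98 100 78
f 99 75 101
f 99 101 100
f 100 101 102
f 100 102 78
f 101 75 103
f 101 103 102
f 102 103 104
f 102 104 78
f 103 75 105
f 103 105 104
f 104 105 106
f 104 106 78
f 105 75 76
f 105 76 106
f 106 76 77
f 106 77 78



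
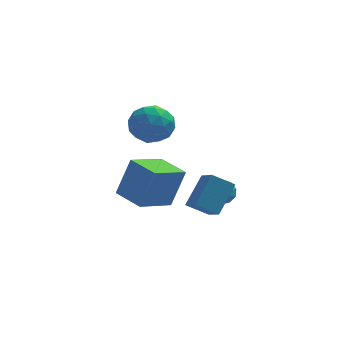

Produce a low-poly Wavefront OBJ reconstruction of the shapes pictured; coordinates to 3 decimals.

v 2.561 0.684 0.686
v 3.286 0.668 0.876
v 2.299 -0.824 1.554
v 3.057 0.898 1.207
v 2.638 1.046 1.338
v 2.19 1.056 1.221
v 1.883 0.925 0.899
v 1.836 0.701 0.496
v 2.065 0.471 0.166
v 2.484 0.322 0.034
v 2.932 0.312 0.151
v 3.239 0.444 0.473
v -1.178 4.328 3.589
v 0.022 4.126 3.405
v -1.322 2.594 4.555
v -0.122 2.392 4.371
v -0.486 3.284 5.136
v -0.396 4.356 4.539
v -0.904 2.364 3.421
v -0.814 3.436 2.824
v 0.191 2.912 3.301
v 0.45 3.481 4.361
v -1.75 3.239 3.599
v -1.491 3.808 4.659
v -0.565 4.379 3.412
v -0.735 2.341 4.548
v -0.948 2.865 4.997
v -0.243 2.746 4.889
v -0.811 4.515 4.079
v -0.106 4.396 3.971
v -0.404 3.901 4.988
v -1.194 2.324 3.989
v -0.489 2.205 3.881
v -1.057 3.974 3.071
v -0.352 3.855 2.963
v -0.896 2.819 2.972
v 0.239 3.547 3.243
v 0.155 2.528 3.811
v -0.305 2.511 3.253
v -0.252 3.141 2.902
v 0.391 3.881 3.866
v 0.306 2.862 4.434
v 0.093 3.386 4.883
v 0.145 4.016 4.533
v 0.491 3.168 3.805
v -1.606 3.858 3.526
v -1.691 2.839 4.094
v -1.445 2.704 3.427
v -1.393 3.334 3.077
v -1.455 4.192 4.149
v -1.539 3.173 4.717
v -1.048 3.579 5.058
v -0.995 4.209 4.707
v -1.791 3.552 4.155
v -1.418 -2.207 1.588
v -0.703 -1.863 3.608
v -2.495 -0.875 1.742
v -1.781 -0.531 3.762
v 0.081 -0.909 0.838
v 0.795 -0.565 2.858
v -0.997 0.423 0.992
v -0.282 0.767 3.012
v 2.145 -3.444 1.738
v 1.064 -3.413 2.403
v 1.754 -2.362 1.051
v 0.672 -2.331 1.716
v 2.968 -2.329 3.024
v 1.886 -2.298 3.689
v 2.576 -1.247 2.337
v 1.495 -1.216 3.002
f 2 1 4
f 2 4 3
f 4 1 5
f 4 5 3
f 5 1 6
f 5 6 3
f 6 1 7
f 6 7 3
f 7 1 8
f 7 8 3
f 8 1 9
f 8 9 3
f 9 1 10
f 9 10 3
f 10 1 11
f 10 11 3
f 11 1 12
f 11 12 3
f 12 1 2
f 12 2 3
f 13 50 29
f 50 24 53
f 29 53 18
f 50 53 29
f 13 29 25
f 29 18 30
f 25 30 14
f 29 30 25
f 13 25 34
f 25 14 35
f 34 35 20
f 25 35 34
f 13 34 46
f 34 20 49
f 46 49 23
f 34 49 46
f 13 46 50
f 46 23 54
f 50 54 24
f 46 54 50
f 14 30 41
f 30 18 44
f 41 44 22
f 30 44 41
f 18 53 31
f 53 24 52
f 31 52 17
f 53 52 31
f 24 54 51
f 54 23 47
f 51 47 15
f 54 47 51
f 23 49 48
f 49 20 36
f 48 36 19
f 49 36 48
f 20 35 40
f 35 14 37
f 40 37 21
f 35 37 40
f 16 42 28
f 42 22 43
f 28 43 17
f 42 43 28
f 16 28 26
f 28 17 27
f 26 27 15
f 28 27 26
f 16 26 33
f 26 15 32
f 33 32 19
f 26 32 33
f 16 33 38
f 33 19 39
f 38 39 21
f 33 39 38
f 16 38 42
f 38 21 45
f 42 45 22
f 38 45 42
f 17 43 31
f 43 22 44
f 31 44 18
f 43 44 31
f 15 27 51
f 27 17 52
f 51 52 24
f 27 52 51
f 19 32 48
f 32 15 47
f 48 47 23
f 32 47 48
f 21 39 40
f 39 19 36
f 40 36 20
f 39 36 40
f 22 45 41
f 45 21 37
f 41 37 14
f 45 37 41
f 56 58 55
f 59 56 55
f 55 58 57
f 57 59 55
f 56 62 58
f 60 56 59
f 60 62 56
f 58 62 57
f 61 59 57
f 57 62 61
f 61 60 59
f 62 60 61
f 64 66 63
f 67 64 63
f 63 66 65
f 65 67 63
f 64 70 66
f 68 64 67
f 68 70 64
f 66 70 65
f 69 67 65
f 65 70 69
f 69 68 67
f 70 68 69



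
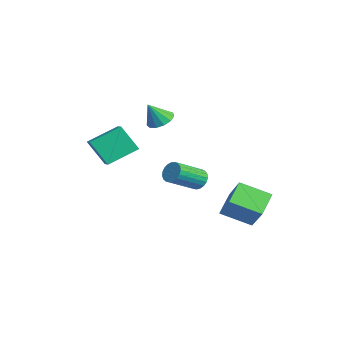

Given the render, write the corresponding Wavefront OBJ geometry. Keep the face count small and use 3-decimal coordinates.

v 2.636 1.38 -1.352
v 2.975 1.802 -0.833
v 3.603 0.043 0.19
v 3.264 -0.38 -0.328
v 2.689 1.77 -0.713
v 3.316 0.01 0.31
v 2.393 1.67 -0.704
v 3.021 -0.09 0.319
v 2.14 1.52 -0.807
v 2.768 -0.24 0.216
v 1.973 1.345 -1.004
v 2.6 -0.414 0.019
v 1.92 1.177 -1.261
v 2.547 -0.583 -0.238
v 1.991 1.044 -1.534
v 2.619 -0.716 -0.511
v 2.174 0.969 -1.775
v 2.801 -0.791 -0.752
v 2.436 0.964 -1.943
v 3.064 -0.795 -0.92
v 2.733 1.032 -2.009
v 3.361 -0.727 -0.986
v 3.014 1.16 -1.961
v 3.641 -0.6 -0.938
v 3.229 1.326 -1.808
v 3.857 -0.434 -0.785
v 3.342 1.501 -1.576
v 3.969 -0.259 -0.553
v 3.332 1.655 -1.305
v 3.96 -0.104 -0.282
v 3.203 1.762 -1.042
v 3.83 0.002 -0.019
v 3.478 2.375 -3.805
v 2.358 3.307 -2.854
v 4.193 4.1 -4.652
v 3.073 5.031 -3.701
v 4.867 2.529 -2.319
v 3.747 3.46 -1.368
v 5.582 4.253 -3.166
v 4.462 5.185 -2.215
v 0.373 -4.395 1.307
v 0.157 -2.517 2.268
v -0.765 -4.32 0.905
v -0.982 -2.443 1.866
v 1.002 -3.497 -0.306
v 0.785 -1.62 0.655
v -0.137 -3.423 -0.708
v -0.353 -1.545 0.253
v -1.903 0.333 1.806
v -1.183 -0.1 1.457
v -1.737 -0.473 3.154
v -1.001 0.321 1.687
v -1.106 0.746 1.954
v -1.463 1.04 2.174
v -1.961 1.11 2.277
v -2.44 0.933 2.231
v -2.749 0.566 2.05
v -2.789 0.125 1.791
v -2.548 -0.25 1.537
v -2.103 -0.439 1.368
v -1.594 -0.384 1.339
f 2 1 5
f 2 5 3
f 3 5 6
f 3 6 4
f 5 1 7
f 5 7 6
f 6 7 8
f 6 8 4
f 7 1 9
f 7 9 8
f 8 9 10
f 8 10 4
f 9 1 11
f 9 11 10
f 10 11 12
f 10 12 4
f 11 1 13
f 11 13 12
f 12 13 14
f 12 14 4
f 13 1 15
f 13 15 14
f 14 15 16
f 14 16 4
f 15 1 17
f 15 17 16
f 16 17 18
f 16 18 4
f 17 1 19
f 17 19 18
f 18 19 20
f 18 20 4
f 19 1 21
f 19 21 20
f 20 21 22
f 20 22 4
f 21 1 23
f 21 23 22
f 22 23 24
f 22 24 4
f 23 1 25
f 23 25 24
f 24 25 26
f 24 26 4
f 25 1 27
f 25 27 26
f 26 27 28
f 26 28 4
f 27 1 29
f 27 29 28
f 28 29 30
f 28 30 4
f 29 1 31
f 29 31 30
f 30 31 32
f 30 32 4
f 31 1 2
f 31 2 32
f 32 2 3
f 32 3 4
f 34 36 33
f 37 34 33
f 33 36 35
f 35 37 33
f 34 40 36
f 38 34 37
f 38 40 34
f 36 40 35
f 39 37 35
f 35 40 39
f 39 38 37
f 40 38 39
f 42 44 41
f 45 42 41
f 41 44 43
f 43 45 41
f 42 48 44
f 46 42 45
f 46 48 42
f 44 48 43
f 47 45 43
f 43 48 47
f 47 46 45
f 48 46 47
f 50 49 52
f 50 52 51
f 52 49 53
f 52 53 51
f 53 49 54
f 53 54 51
f 54 49 55
f 54 55 51
f 55 49 56
f 55 56 51
f 56 49 57
f 56 57 51
f 57 49 58
f 57 58 51
f 58 49 59
f 58 59 51
f 59 49 60
f 59 60 51
f 60 49 61
f 60 61 51
f 61 49 50
f 61 50 51



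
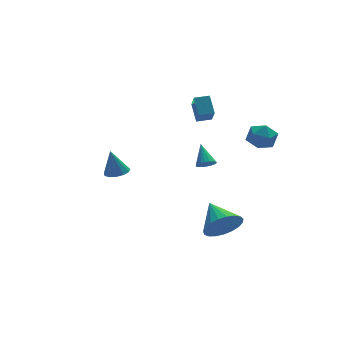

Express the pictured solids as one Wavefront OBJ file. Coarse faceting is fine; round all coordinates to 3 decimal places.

v 0.59 -3.401 1.831
v 0.826 -3.717 2.169
v 0.65 -2.439 2.689
v 0.994 -3.632 2.062
v 1.092 -3.507 1.915
v 1.102 -3.364 1.753
v 1.025 -3.227 1.605
v 0.872 -3.12 1.496
v 0.67 -3.061 1.445
v 0.454 -3.061 1.461
v 0.262 -3.12 1.54
v 0.126 -3.227 1.67
v 0.071 -3.365 1.828
v 0.105 -3.508 1.986
v 0.223 -3.633 2.117
v 0.404 -3.718 2.199
v 0.618 -3.747 2.217
v 1.761 -2.748 -3.294
v 2.396 -2.321 -4.069
v 1.599 -1.152 -2.546
v 1.983 -2.278 -4.251
v 1.532 -2.315 -4.267
v 1.12 -2.428 -4.115
v 0.819 -2.596 -3.821
v 0.681 -2.791 -3.436
v 0.729 -2.978 -3.026
v 0.956 -3.125 -2.662
v 1.322 -3.207 -2.408
v 1.764 -3.21 -2.306
v 2.205 -3.133 -2.376
v 2.569 -2.989 -2.604
v 2.794 -2.804 -2.951
v 2.84 -2.609 -3.358
v 2.699 -2.438 -3.753
v 3.575 -2.053 2.533
v 4.159 -2.223 3.144
v 3.201 -3.397 2.516
v 3.785 -3.567 3.127
v 3.086 -3.098 3.317
v 3.318 -2.268 3.327
v 4.042 -3.352 2.333
v 4.274 -2.522 2.343
v 4.448 -3.026 3.021
v 3.857 -2.869 3.629
v 3.503 -2.751 2.031
v 2.912 -2.594 2.639
v 2.344 2.946 1.007
v 2.181 2.112 1.964
v 2.397 3.845 1.8
v 2.234 3.011 2.757
v 3.166 2.849 1.063
v 3.003 2.015 2.02
v 3.219 3.748 1.856
v 3.056 2.914 2.813
v -3.314 -1.476 0.946
v -2.852 -1.92 1.104
v -3.566 -1.244 2.334
v -2.678 -1.593 1.081
v -2.706 -1.228 1.015
v -2.927 -0.942 0.927
v -3.27 -0.825 0.845
v -3.627 -0.915 0.795
v -3.885 -1.183 0.793
v -3.961 -1.544 0.839
v -3.832 -1.884 0.92
v -3.538 -2.093 1.008
v -3.173 -2.107 1.077
f 2 1 4
f 2 4 3
f 4 1 5
f 4 5 3
f 5 1 6
f 5 6 3
f 6 1 7
f 6 7 3
f 7 1 8
f 7 8 3
f 8 1 9
f 8 9 3
f 9 1 10
f 9 10 3
f 10 1 11
f 10 11 3
f 11 1 12
f 11 12 3
f 12 1 13
f 12 13 3
f 13 1 14
f 13 14 3
f 14 1 15
f 14 15 3
f 15 1 16
f 15 16 3
f 16 1 17
f 16 17 3
f 17 1 2
f 17 2 3
f 19 18 21
f 19 21 20
f 21 18 22
f 21 22 20
f 22 18 23
f 22 23 20
f 23 18 24
f 23 24 20
f 24 18 25
f 24 25 20
f 25 18 26
f 25 26 20
f 26 18 27
f 26 27 20
f 27 18 28
f 27 28 20
f 28 18 29
f 28 29 20
f 29 18 30
f 29 30 20
f 30 18 31
f 30 31 20
f 31 18 32
f 31 32 20
f 32 18 33
f 32 33 20
f 33 18 34
f 33 34 20
f 34 18 19
f 34 19 20
f 35 46 40
f 35 40 36
f 35 36 42
f 35 42 45
f 35 45 46
f 36 40 44
f 40 46 39
f 46 45 37
f 45 42 41
f 42 36 43
f 38 44 39
f 38 39 37
f 38 37 41
f 38 41 43
f 38 43 44
f 39 44 40
f 37 39 46
f 41 37 45
f 43 41 42
f 44 43 36
f 48 50 47
f 51 48 47
f 47 50 49
f 49 51 47
f 48 54 50
f 52 48 51
f 52 54 48
f 50 54 49
f 53 51 49
f 49 54 53
f 53 52 51
f 54 52 53
f 56 55 58
f 56 58 57
f 58 55 59
f 58 59 57
f 59 55 60
f 59 60 57
f 60 55 61
f 60 61 57
f 61 55 62
f 61 62 57
f 62 55 63
f 62 63 57
f 63 55 64
f 63 64 57
f 64 55 65
f 64 65 57
f 65 55 66
f 65 66 57
f 66 55 67
f 66 67 57
f 67 55 56
f 67 56 57



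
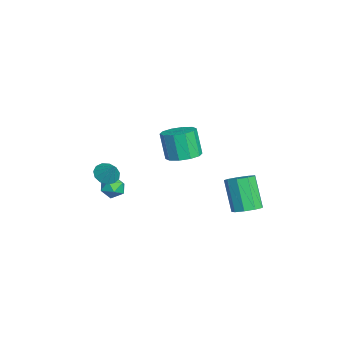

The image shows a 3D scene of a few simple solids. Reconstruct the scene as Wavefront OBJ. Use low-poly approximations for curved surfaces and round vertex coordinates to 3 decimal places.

v -1.572 -2.808 -2.802
v -0.926 -2.429 -2.918
v -1.394 -3.431 -3.842
v -0.748 -3.052 -3.958
v -0.798 -3.552 -3.391
v -0.908 -3.167 -2.749
v -1.412 -2.693 -4.011
v -1.522 -2.308 -3.369
v -0.828 -2.359 -3.666
v -0.448 -2.889 -3.282
v -1.872 -2.971 -3.478
v -1.492 -3.501 -3.094
v -2.858 0.916 -2.196
v -2.33 1.7 -1.903
v -2.833 1.428 -0.27
v -3.362 0.644 -0.564
v -2.893 1.894 -2.044
v -3.396 1.622 -0.411
v -3.443 1.714 -2.244
v -3.946 1.442 -0.611
v -3.769 1.229 -2.425
v -4.273 0.957 -0.792
v -3.748 0.625 -2.519
v -4.251 0.353 -0.886
v -3.387 0.132 -2.49
v -3.89 -0.14 -0.857
v -2.824 -0.062 -2.349
v -3.327 -0.334 -0.716
v -2.274 0.118 -2.149
v -2.777 -0.154 -0.516
v -1.947 0.603 -1.968
v -2.451 0.331 -0.335
v -1.969 1.207 -1.874
v -2.472 0.935 -0.241
v 1.553 3.844 -3.625
v 2.264 3.601 -3.272
v 1.278 3.294 -1.501
v 0.567 3.536 -1.855
v 2.198 4.162 -3.211
v 1.212 3.854 -1.44
v 1.831 4.574 -3.344
v 0.845 4.266 -1.573
v 1.333 4.644 -3.609
v 0.347 4.336 -1.838
v 0.939 4.34 -3.881
v -0.047 4.032 -2.11
v 0.832 3.804 -4.034
v -0.154 3.496 -2.263
v 1.062 3.286 -3.996
v 0.076 2.979 -2.225
v 1.522 3.03 -3.784
v 0.536 2.722 -2.013
v 1.997 3.154 -3.498
v 1.011 2.846 -1.727
v 2.893 -3.332 0.225
v 3.262 -3.927 0.214
v 3.507 -2.968 1.075
v 3.448 -3.677 -0.028
v 3.458 -3.317 -0.189
v 3.288 -2.962 -0.219
v 2.993 -2.724 -0.108
v 2.667 -2.68 0.109
v 2.412 -2.843 0.362
v 2.31 -3.161 0.572
v 2.393 -3.533 0.672
v 2.635 -3.842 0.629
v 2.959 -3.989 0.459
f 1 12 6
f 1 6 2
f 1 2 8
f 1 8 11
f 1 11 12
f 2 6 10
f 6 12 5
f 12 11 3
f 11 8 7
f 8 2 9
f 4 10 5
f 4 5 3
f 4 3 7
f 4 7 9
f 4 9 10
f 5 10 6
f 3 5 12
f 7 3 11
f 9 7 8
f 10 9 2
f 14 13 17
f 14 17 15
f 15 17 18
f 15 18 16
f 17 13 19
f 17 19 18
f 18 19 20
f 18 20 16
f 19 13 21
f 19 21 20
f 20 21 22
f 20 22 16
f 21 13 23
f 21 23 22
f 22 23 24
f 22 24 16
f 23 13 25
f 23 25 24
f 24 25 26
f 24 26 16
f 25 13 27
f 25 27 26
f 26 27 28
f 26 28 16
f 27 13 29
f 27 29 28
f 28 29 30
f 28 30 16
f 29 13 31
f 29 31 30
f 30 31 32
f 30 32 16
f 31 13 33
f 31 33 32
f 32 33 34
f 32 34 16
f 33 13 14
f 33 14 34
f 34 14 15
f 34 15 16
f 36 35 39
f 36 39 37
f 37 39 40
f 37 40 38
f 39 35 41
f 39 41 40
f 40 41 42
f 40 42 38
f 41 35 43
f 41 43 42
f 42 43 44
f 42 44 38
f 43 35 45
f 43 45 44
f 44 45 46
f 44 46 38
f 45 35 47
f 45 47 46
f 46 47 48
f 46 48 38
f 47 35 49
f 47 49 48
f 48 49 50
f 48 50 38
f 49 35 51
f 49 51 50
f 50 51 52
f 50 52 38
f 51 35 53
f 51 53 52
f 52 53 54
f 52 54 38
f 53 35 36
f 53 36 54
f 54 36 37
f 54 37 38
f 56 55 58
f 56 58 57
f 58 55 59
f 58 59 57
f 59 55 60
f 59 60 57
f 60 55 61
f 60 61 57
f 61 55 62
f 61 62 57
f 62 55 63
f 62 63 57
f 63 55 64
f 63 64 57
f 64 55 65
f 64 65 57
f 65 55 66
f 65 66 57
f 66 55 67
f 66 67 57
f 67 55 56
f 67 56 57



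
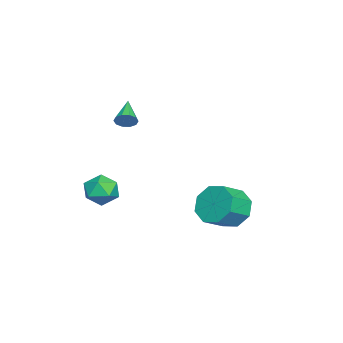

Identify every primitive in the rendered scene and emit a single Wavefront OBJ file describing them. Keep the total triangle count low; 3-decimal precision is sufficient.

v 0.84 -1.399 -2.076
v 1.558 -1.615 -1.695
v 0.302 -2.605 -1.745
v 1.02 -2.821 -1.364
v 0.533 -2.219 -1.034
v 0.866 -1.474 -1.239
v 0.994 -2.746 -2.201
v 1.327 -2.001 -2.406
v 1.653 -2.448 -1.772
v 1.369 -2.122 -1.051
v 0.491 -2.098 -2.389
v 0.207 -1.772 -1.668
v 0.575 3.236 -2.34
v 0.954 2.908 -3.194
v 1.823 2.297 -2.575
v 1.445 2.624 -1.72
v 1.26 3.566 -2.974
v 2.129 2.954 -2.355
v 1.165 4.03 -2.383
v 2.034 3.418 -1.764
v 0.725 4.029 -1.766
v 1.594 3.417 -1.147
v 0.197 3.563 -1.485
v 1.066 2.952 -0.866
v -0.109 2.906 -1.705
v 0.76 2.294 -1.086
v -0.014 2.442 -2.296
v 0.855 1.83 -1.677
v 0.426 2.443 -2.913
v 1.295 1.831 -2.294
v -2.366 -1.919 0.793
v -2.177 -1.713 1.231
v -3.594 -2.141 1.427
v -2.309 -1.476 1.059
v -2.462 -1.408 0.785
v -2.579 -1.535 0.514
v -2.615 -1.809 0.35
v -2.555 -2.125 0.354
v -2.423 -2.362 0.526
v -2.27 -2.43 0.8
v -2.153 -2.303 1.071
v -2.117 -2.029 1.236
f 1 12 6
f 1 6 2
f 1 2 8
f 1 8 11
f 1 11 12
f 2 6 10
f 6 12 5
f 12 11 3
f 11 8 7
f 8 2 9
f 4 10 5
f 4 5 3
f 4 3 7
f 4 7 9
f 4 9 10
f 5 10 6
f 3 5 12
f 7 3 11
f 9 7 8
f 10 9 2
f 14 13 17
f 14 17 15
f 15 17 18
f 15 18 16
f 17 13 19
f 17 19 18
f 18 19 20
f 18 20 16
f 19 13 21
f 19 21 20
f 20 21 22
f 20 22 16
f 21 13 23
f 21 23 22
f 22 23 24
f 22 24 16
f 23 13 25
f 23 25 24
f 24 25 26
f 24 26 16
f 25 13 27
f 25 27 26
f 26 27 28
f 26 28 16
f 27 13 29
f 27 29 28
f 28 29 30
f 28 30 16
f 29 13 14
f 29 14 30
f 30 14 15
f 30 15 16
f 32 31 34
f 32 34 33
f 34 31 35
f 34 35 33
f 35 31 36
f 35 36 33
f 36 31 37
f 36 37 33
f 37 31 38
f 37 38 33
f 38 31 39
f 38 39 33
f 39 31 40
f 39 40 33
f 40 31 41
f 40 41 33
f 41 31 42
f 41 42 33
f 42 31 32
f 42 32 33



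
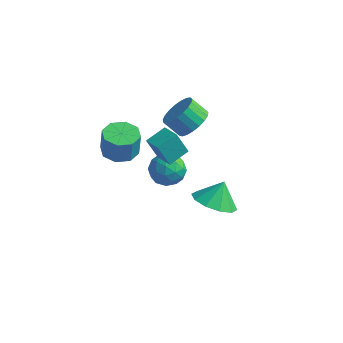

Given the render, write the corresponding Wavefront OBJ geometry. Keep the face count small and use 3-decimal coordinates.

v 2.753 2.803 -1.958
v 3.333 3.514 -2.487
v 2.907 3.417 -0.962
v 2.707 3.707 -2.509
v 2.099 3.554 -2.32
v 1.74 3.114 -1.993
v 1.769 2.555 -1.652
v 2.173 2.091 -1.428
v 2.799 1.898 -1.406
v 3.407 2.052 -1.595
v 3.766 2.491 -1.922
v 3.737 3.05 -2.263
v 1.263 3.648 2.193
v 1.794 3.168 2.669
v 1.069 3.051 3.362
v 0.537 3.532 2.887
v 1.86 3.497 2.793
v 1.135 3.38 3.486
v 1.823 3.852 2.814
v 1.097 3.735 3.507
v 1.688 4.171 2.727
v 0.963 4.055 3.42
v 1.481 4.401 2.548
v 0.755 4.284 3.241
v 1.235 4.5 2.308
v 0.51 4.384 3.001
v 0.994 4.452 2.048
v 0.269 4.336 2.741
v 0.8 4.265 1.813
v 0.075 4.149 2.506
v 0.686 3.971 1.644
v -0.04 3.855 2.337
v 0.671 3.622 1.57
v -0.054 3.505 2.263
v 0.759 3.277 1.604
v 0.033 3.16 2.297
v 0.934 2.996 1.74
v 0.208 2.88 2.433
v 1.165 2.828 1.954
v 0.44 2.712 2.647
v 1.414 2.802 2.21
v 0.689 2.685 2.903
v 1.636 2.922 2.463
v 0.911 2.806 3.156
v 0.686 3.369 -0.174
v 1.094 3.165 -0.93
v -0.034 2.135 -0.23
v 0.374 1.931 -0.986
v 0.829 1.948 -0.229
v 1.274 2.71 -0.195
v -0.214 2.59 -0.965
v 0.231 3.352 -0.931
v 0.538 2.683 -1.419
v 1.182 2.286 -0.964
v -0.122 3.014 -0.196
v 0.522 2.617 0.259
v 0.953 3.375 -0.547
v 0.107 1.925 -0.613
v 0.374 1.935 -0.168
v 0.614 1.815 -0.612
v 1.059 3.108 -0.115
v 1.299 2.988 -0.56
v 1.143 2.273 -0.147
v -0.239 2.312 -0.6
v 0.001 2.192 -1.045
v 0.446 3.485 -0.548
v 0.686 3.365 -0.992
v -0.083 3.027 -1.013
v 0.866 2.972 -1.279
v 0.443 2.247 -1.312
v 0.097 2.634 -1.3
v 0.359 3.082 -1.28
v 1.245 2.739 -1.012
v 0.822 2.014 -1.044
v 1.089 2.024 -0.6
v 1.351 2.472 -0.58
v 0.918 2.456 -1.299
v 0.238 3.286 -0.116
v -0.185 2.561 -0.148
v -0.291 2.828 -0.58
v -0.029 3.276 -0.56
v 0.617 3.053 0.152
v 0.194 2.328 0.119
v 0.701 2.218 0.12
v 0.963 2.666 0.14
v 0.142 2.844 0.139
v 0.585 1.759 1.137
v 0.112 1.589 2.227
v 0.973 2.673 1.448
v 0.499 2.503 2.538
v 1.401 1.317 1.422
v 0.927 1.147 2.512
v 1.788 2.231 1.733
v 1.315 2.061 2.823
v 0.037 -0.442 3.337
v 0.803 -0.186 3.274
v 0.889 -0.163 4.421
v 0.123 -0.418 4.483
v 0.398 0.282 3.295
v 0.483 0.306 4.442
v -0.219 0.327 3.34
v -0.133 0.35 4.487
v -0.685 -0.079 3.383
v -0.6 -0.056 4.53
v -0.729 -0.697 3.399
v -0.643 -0.674 4.546
v -0.323 -1.166 3.378
v -0.238 -1.142 4.525
v 0.293 -1.21 3.333
v 0.379 -1.187 4.48
v 0.76 -0.804 3.29
v 0.845 -0.781 4.437
f 2 1 4
f 2 4 3
f 4 1 5
f 4 5 3
f 5 1 6
f 5 6 3
f 6 1 7
f 6 7 3
f 7 1 8
f 7 8 3
f 8 1 9
f 8 9 3
f 9 1 10
f 9 10 3
f 10 1 11
f 10 11 3
f 11 1 12
f 11 12 3
f 12 1 2
f 12 2 3
f 14 13 17
f 14 17 15
f 15 17 18
f 15 18 16
f 17 13 19
f 17 19 18
f 18 19 20
f 18 20 16
f 19 13 21
f 19 21 20
f 20 21 22
f 20 22 16
f 21 13 23
f 21 23 22
f 22 23 24
f 22 24 16
f 23 13 25
f 23 25 24
f 24 25 26
f 24 26 16
f 25 13 27
f 25 27 26
f 26 27 28
f 26 28 16
f 27 13 29
f 27 29 28
f 28 29 30
f 28 30 16
f 29 13 31
f 29 31 30
f 30 31 32
f 30 32 16
f 31 13 33
f 31 33 32
f 32 33 34
f 32 34 16
f 33 13 35
f 33 35 34
f 34 35 36
f 34 36 16
f 35 13 37
f 35 37 36
f 36 37 38
f 36 38 16
f 37 13 39
f 37 39 38
f 38 39 40
f 38 40 16
f 39 13 41
f 39 41 40
f 40 41 42
f 40 42 16
f 41 13 43
f 41 43 42
f 42 43 44
f 42 44 16
f 43 13 14
f 43 14 44
f 44 14 15
f 44 15 16
f 45 82 61
f 82 56 85
f 61 85 50
f 82 85 61
f 45 61 57
f 61 50 62
f 57 62 46
f 61 62 57
f 45 57 66
f 57 46 67
f 66 67 52
f 57 67 66
f 45 66 78
f 66 52 81
f 78 81 55
f 66 81 78
f 45 78 82
f 78 55 86
f 82 86 56
f 78 86 82
f 46 62 73
f 62 50 76
f 73 76 54
f 62 76 73
f 50 85 63
f 85 56 84
f 63 84 49
f 85 84 63
f 56 86 83
f 86 55 79
f 83 79 47
f 86 79 83
f 55 81 80
f 81 52 68
f 80 68 51
f 81 68 80
f 52 67 72
f 67 46 69
f 72 69 53
f 67 69 72
f 48 74 60
f 74 54 75
f 60 75 49
f 74 75 60
f 48 60 58
f 60 49 59
f 58 59 47
f 60 59 58
f 48 58 65
f 58 47 64
f 65 64 51
f 58 64 65
f 48 65 70
f 65 51 71
f 70 71 53
f 65 71 70
f 48 70 74
f 70 53 77
f 74 77 54
f 70 77 74
f 49 75 63
f 75 54 76
f 63 76 50
f 75 76 63
f 47 59 83
f 59 49 84
f 83 84 56
f 59 84 83
f 51 64 80
f 64 47 79
f 80 79 55
f 64 79 80
f 53 71 72
f 71 51 68
f 72 68 52
f 71 68 72
f 54 77 73
f 77 53 69
f 73 69 46
f 77 69 73
f 88 90 87
f 91 88 87
f 87 90 89
f 89 91 87
f 88 94 90
f 92 88 91
f 92 94 88
f 90 94 89
f 93 91 89
f 89 94 93
f 93 92 91
f 94 92 93
f 96 95 99
f 96 99 97
f 97 99 100
f 97 100 98
f 99 95 101
f 99 101 100
f 100 101 102
f 100 102 98
f 101 95 103
f 101 103 102
f 102 103 104
f 102 104 98
f 103 95 105
f 103 105 104
f 104 105 106
f 104 106 98
f 105 95 107
f 105 107 106
f 106 107 108
f 106 108 98
f 107 95 109
f 107 109 108
f 108 109 110
f 108 110 98
f 109 95 111
f 109 111 110
f 110 111 112
f 110 112 98
f 111 95 96
f 111 96 112
f 112 96 97
f 112 97 98



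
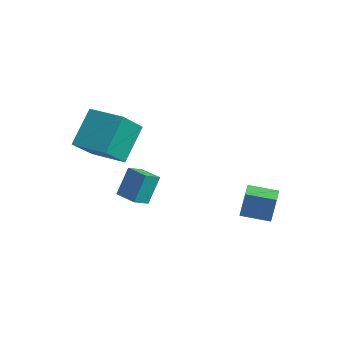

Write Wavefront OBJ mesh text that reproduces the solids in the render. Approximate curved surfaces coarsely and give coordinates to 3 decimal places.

v -1.793 -1.354 -2.783
v -1.851 -0.554 -1.364
v -1.757 -0.508 -3.258
v -1.816 0.291 -1.838
v -0.544 -1.371 -2.722
v -0.603 -0.572 -1.302
v -0.509 -0.526 -3.196
v -0.567 0.274 -1.777
v 2.499 2.472 -3.925
v 2.736 2.571 -2.376
v 1.953 3.199 -3.888
v 2.19 3.298 -2.339
v 3.67 3.362 -4.161
v 3.907 3.461 -2.612
v 3.124 4.089 -4.124
v 3.361 4.188 -2.575
v -2.569 -2.147 -0.033
v -2.33 -3.514 1.308
v -2.99 -0.687 1.53
v -2.751 -2.054 2.871
v -0.729 -1.726 0.069
v -0.49 -3.093 1.41
v -1.15 -0.266 1.632
v -0.911 -1.633 2.973
f 2 4 1
f 5 2 1
f 1 4 3
f 3 5 1
f 2 8 4
f 6 2 5
f 6 8 2
f 4 8 3
f 7 5 3
f 3 8 7
f 7 6 5
f 8 6 7
f 10 12 9
f 13 10 9
f 9 12 11
f 11 13 9
f 10 16 12
f 14 10 13
f 14 16 10
f 12 16 11
f 15 13 11
f 11 16 15
f 15 14 13
f 16 14 15
f 18 20 17
f 21 18 17
f 17 20 19
f 19 21 17
f 18 24 20
f 22 18 21
f 22 24 18
f 20 24 19
f 23 21 19
f 19 24 23
f 23 22 21
f 24 22 23



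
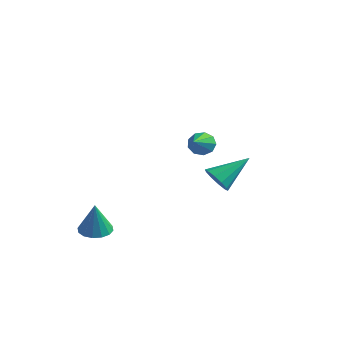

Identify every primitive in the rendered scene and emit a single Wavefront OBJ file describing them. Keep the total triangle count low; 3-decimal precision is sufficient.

v -3.366 -1.87 -2.985
v -2.62 -1.883 -3.06
v -3.214 -2.07 -1.435
v -2.708 -1.51 -3.003
v -2.973 -1.233 -2.941
v -3.343 -1.126 -2.891
v -3.719 -1.219 -2.866
v -4.001 -1.486 -2.873
v -4.112 -1.857 -2.91
v -4.024 -2.23 -2.967
v -3.759 -2.507 -3.029
v -3.389 -2.614 -3.079
v -3.013 -2.521 -3.104
v -2.731 -2.253 -3.097
v -0.634 2.966 -1.232
v -0.093 3.045 -1.745
v 0.114 4.354 -0.228
v -0.446 3.321 -1.865
v -0.87 3.462 -1.742
v -1.205 3.413 -1.425
v -1.321 3.193 -1.034
v -1.175 2.886 -0.719
v -0.823 2.61 -0.599
v -0.398 2.469 -0.722
v -0.064 2.519 -1.039
v 0.052 2.738 -1.43
v 1.017 -0.475 2.699
v 1.247 -0.663 2.189
v 1.663 -1.965 3.541
v 1.516 -0.436 2.386
v 1.551 -0.226 2.729
v 1.337 -0.133 3.058
v 0.973 -0.2 3.219
v 0.63 -0.395 3.136
v 0.467 -0.628 2.849
v 0.562 -0.789 2.492
v 0.87 -0.803 2.231
f 2 1 4
f 2 4 3
f 4 1 5
f 4 5 3
f 5 1 6
f 5 6 3
f 6 1 7
f 6 7 3
f 7 1 8
f 7 8 3
f 8 1 9
f 8 9 3
f 9 1 10
f 9 10 3
f 10 1 11
f 10 11 3
f 11 1 12
f 11 12 3
f 12 1 13
f 12 13 3
f 13 1 14
f 13 14 3
f 14 1 2
f 14 2 3
f 16 15 18
f 16 18 17
f 18 15 19
f 18 19 17
f 19 15 20
f 19 20 17
f 20 15 21
f 20 21 17
f 21 15 22
f 21 22 17
f 22 15 23
f 22 23 17
f 23 15 24
f 23 24 17
f 24 15 25
f 24 25 17
f 25 15 26
f 25 26 17
f 26 15 16
f 26 16 17
f 28 27 30
f 28 30 29
f 30 27 31
f 30 31 29
f 31 27 32
f 31 32 29
f 32 27 33
f 32 33 29
f 33 27 34
f 33 34 29
f 34 27 35
f 34 35 29
f 35 27 36
f 35 36 29
f 36 27 37
f 36 37 29
f 37 27 28
f 37 28 29



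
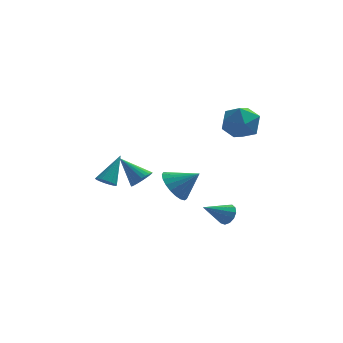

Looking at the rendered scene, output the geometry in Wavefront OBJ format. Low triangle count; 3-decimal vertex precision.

v 2.718 3.165 2.213
v 3.253 2.942 1.212
v 1.527 1.758 1.888
v 2.062 1.535 0.887
v 2.599 1.325 1.89
v 3.336 2.194 2.09
v 1.444 2.506 1.01
v 2.181 3.375 1.21
v 2.466 2.535 0.468
v 3.18 1.805 1.012
v 1.6 2.895 2.088
v 2.314 2.165 2.632
v -2.672 3.44 -3.176
v -2.189 3.915 -2.962
v -3.868 4.12 -1.984
v -2.314 4.054 -3.167
v -2.494 4.099 -3.373
v -2.701 4.044 -3.549
v -2.903 3.897 -3.668
v -3.07 3.68 -3.712
v -3.177 3.427 -3.675
v -3.206 3.176 -3.562
v -3.155 2.966 -3.39
v -3.03 2.827 -3.185
v -2.85 2.782 -2.979
v -2.643 2.837 -2.803
v -2.441 2.984 -2.684
v -2.274 3.2 -2.639
v -2.167 3.453 -2.676
v -2.138 3.704 -2.79
v 1.888 -3.493 -1.983
v 2.304 -3.842 -1.663
v 0.752 -4.127 -1.197
v 2.263 -3.542 -1.479
v 2.104 -3.225 -1.455
v 1.876 -2.994 -1.598
v 1.652 -2.921 -1.863
v 1.503 -3.03 -2.167
v 1.476 -3.286 -2.412
v 1.58 -3.607 -2.52
v 1.782 -3.892 -2.458
v 2.018 -4.051 -2.245
v 2.212 -4.032 -1.949
v -4.247 0.458 -1.92
v -3.765 0.119 -1.892
v -3.593 1.502 -0.54
v -3.696 0.304 -2.065
v -3.737 0.52 -2.209
v -3.878 0.723 -2.296
v -4.093 0.874 -2.308
v -4.338 0.942 -2.244
v -4.565 0.914 -2.115
v -4.729 0.796 -1.947
v -4.798 0.611 -1.775
v -4.757 0.395 -1.63
v -4.616 0.192 -1.544
v -4.401 0.041 -1.531
v -4.156 -0.027 -1.596
v -3.929 0.001 -1.725
v -0.758 -0.915 -1.426
v -0.168 -0.62 -2.203
v 0.458 -0.945 -0.514
v -0.285 -0.248 -2.035
v -0.483 0.008 -1.762
v -0.73 0.105 -1.43
v -0.981 0.025 -1.098
v -1.193 -0.217 -0.822
v -1.331 -0.58 -0.651
v -1.369 -1.001 -0.614
v -1.302 -1.407 -0.717
v -1.14 -1.728 -0.942
v -0.913 -1.908 -1.252
v -0.659 -1.917 -1.591
v -0.422 -1.752 -1.902
v -0.243 -1.443 -2.13
v -0.153 -1.042 -2.237
f 1 12 6
f 1 6 2
f 1 2 8
f 1 8 11
f 1 11 12
f 2 6 10
f 6 12 5
f 12 11 3
f 11 8 7
f 8 2 9
f 4 10 5
f 4 5 3
f 4 3 7
f 4 7 9
f 4 9 10
f 5 10 6
f 3 5 12
f 7 3 11
f 9 7 8
f 10 9 2
f 14 13 16
f 14 16 15
f 16 13 17
f 16 17 15
f 17 13 18
f 17 18 15
f 18 13 19
f 18 19 15
f 19 13 20
f 19 20 15
f 20 13 21
f 20 21 15
f 21 13 22
f 21 22 15
f 22 13 23
f 22 23 15
f 23 13 24
f 23 24 15
f 24 13 25
f 24 25 15
f 25 13 26
f 25 26 15
f 26 13 27
f 26 27 15
f 27 13 28
f 27 28 15
f 28 13 29
f 28 29 15
f 29 13 30
f 29 30 15
f 30 13 14
f 30 14 15
f 32 31 34
f 32 34 33
f 34 31 35
f 34 35 33
f 35 31 36
f 35 36 33
f 36 31 37
f 36 37 33
f 37 31 38
f 37 38 33
f 38 31 39
f 38 39 33
f 39 31 40
f 39 40 33
f 40 31 41
f 40 41 33
f 41 31 42
f 41 42 33
f 42 31 43
f 42 43 33
f 43 31 32
f 43 32 33
f 45 44 47
f 45 47 46
f 47 44 48
f 47 48 46
f 48 44 49
f 48 49 46
f 49 44 50
f 49 50 46
f 50 44 51
f 50 51 46
f 51 44 52
f 51 52 46
f 52 44 53
f 52 53 46
f 53 44 54
f 53 54 46
f 54 44 55
f 54 55 46
f 55 44 56
f 55 56 46
f 56 44 57
f 56 57 46
f 57 44 58
f 57 58 46
f 58 44 59
f 58 59 46
f 59 44 45
f 59 45 46
f 61 60 63
f 61 63 62
f 63 60 64
f 63 64 62
f 64 60 65
f 64 65 62
f 65 60 66
f 65 66 62
f 66 60 67
f 66 67 62
f 67 60 68
f 67 68 62
f 68 60 69
f 68 69 62
f 69 60 70
f 69 70 62
f 70 60 71
f 70 71 62
f 71 60 72
f 71 72 62
f 72 60 73
f 72 73 62
f 73 60 74
f 73 74 62
f 74 60 75
f 74 75 62
f 75 60 76
f 75 76 62
f 76 60 61
f 76 61 62

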